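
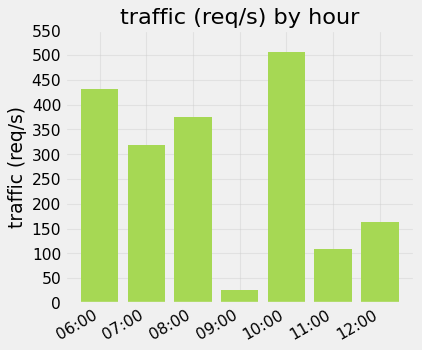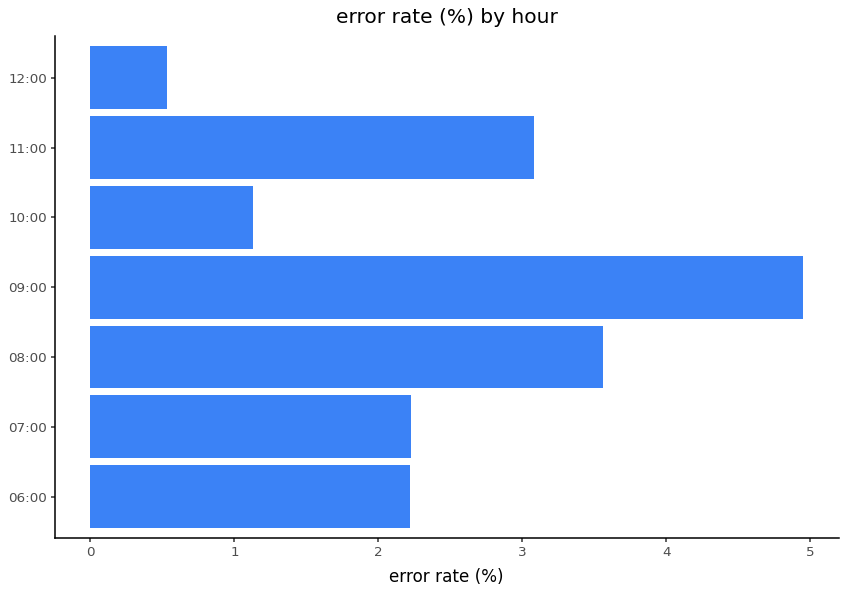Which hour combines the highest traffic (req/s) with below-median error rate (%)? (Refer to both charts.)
Chart 2 median error rate (%) ≈ 2; below-median hours: 06:00, 10:00, 12:00. Among those, 10:00 has the highest traffic (req/s) (≈ 500).

10:00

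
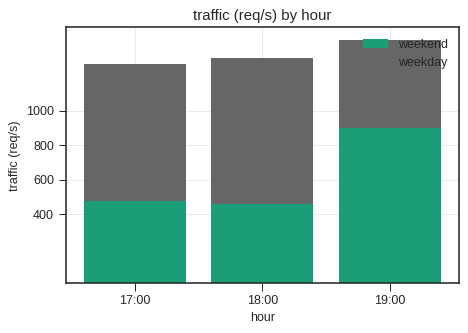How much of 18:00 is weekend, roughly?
weekend top ≈ 400, bottom ≈ 0; segment ≈ 400.

≈ 400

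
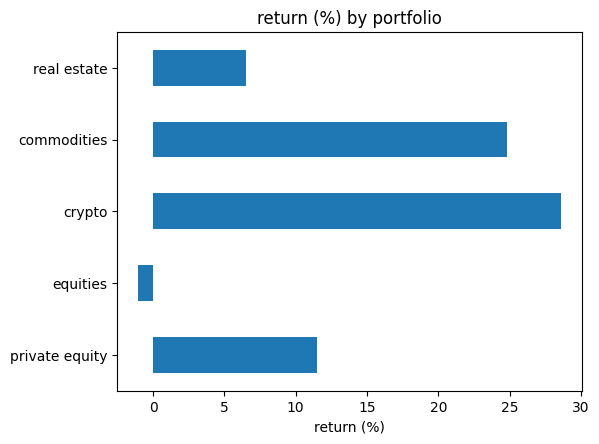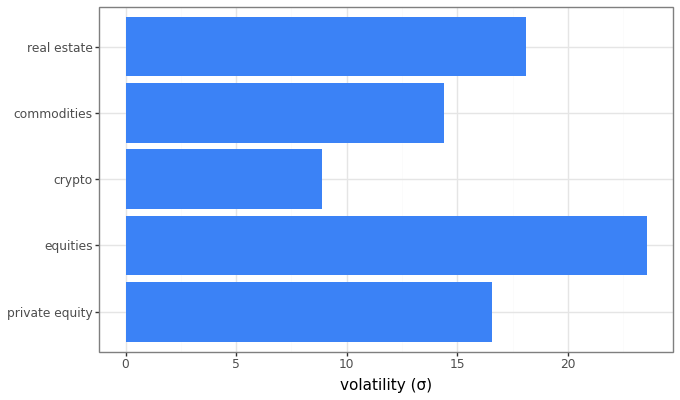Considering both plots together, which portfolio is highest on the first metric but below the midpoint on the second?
Chart 2 median volatility (σ) ≈ 15; below-median portfolios: crypto, commodities. Among those, crypto has the highest return (%) (≈ 30).

crypto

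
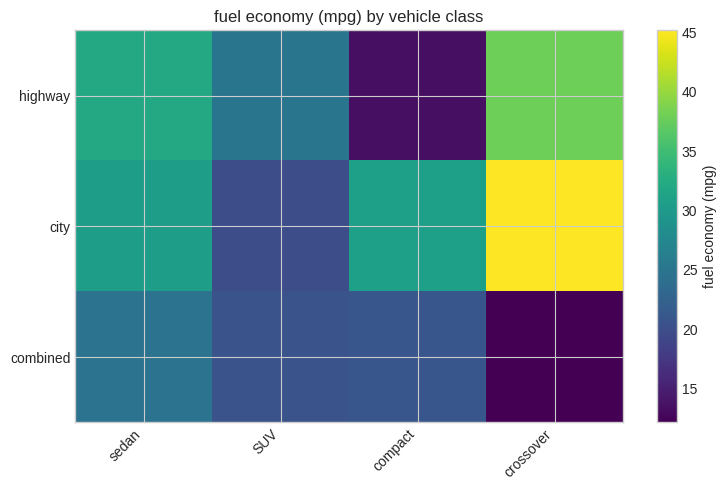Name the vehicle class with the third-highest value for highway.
Top 4 for highway: crossover ≈ 40, sedan ≈ 30, SUV ≈ 25, compact ≈ 15.

SUV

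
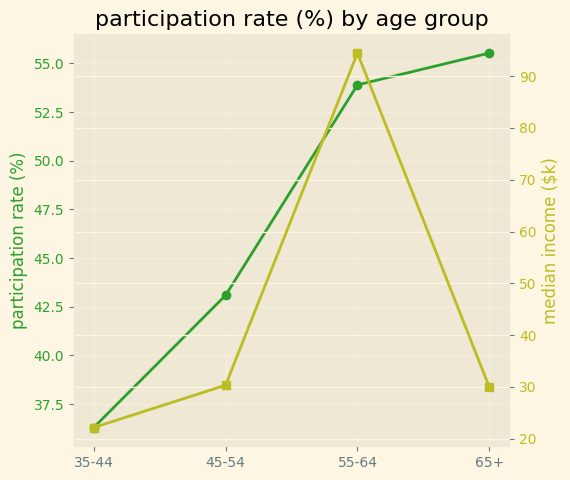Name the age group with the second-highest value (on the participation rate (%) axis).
Top 3 (on the participation rate (%) axis): 65+ ≈ 56, 55-64 ≈ 54, 45-54 ≈ 44.

55-64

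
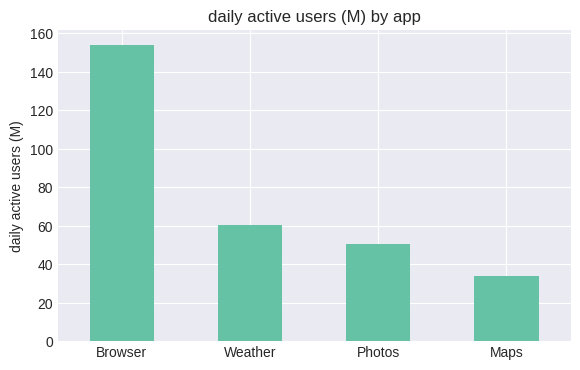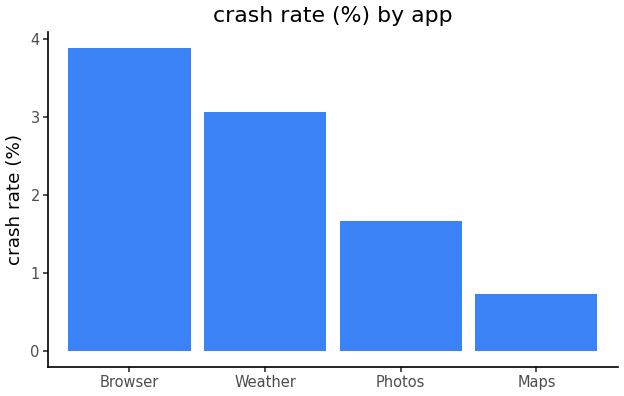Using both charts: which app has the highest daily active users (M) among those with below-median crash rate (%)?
Chart 2 median crash rate (%) ≈ 2.5; below-median apps: Photos, Maps. Among those, Photos has the highest daily active users (M) (≈ 60).

Photos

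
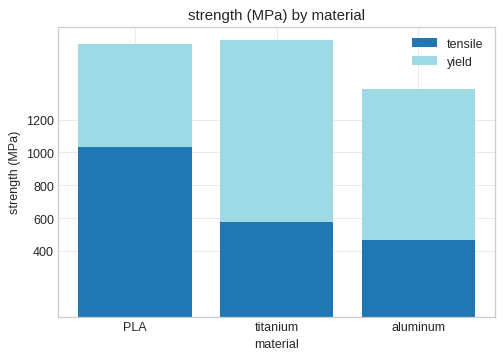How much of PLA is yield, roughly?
yield top ≈ 1600, bottom ≈ 1000; segment ≈ 600.

≈ 600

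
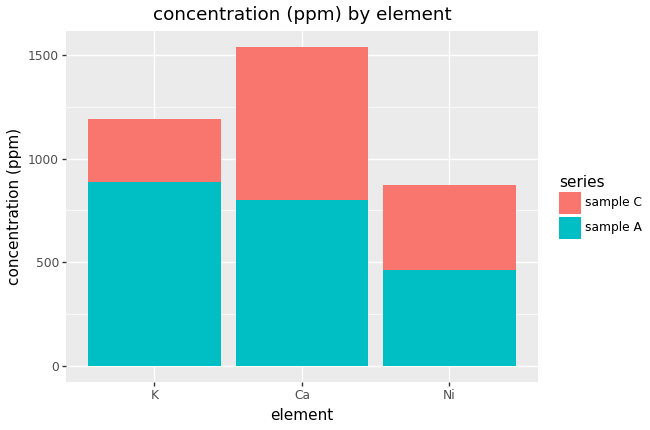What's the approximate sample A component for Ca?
sample A top ≈ 800, bottom ≈ 0; segment ≈ 800.

≈ 800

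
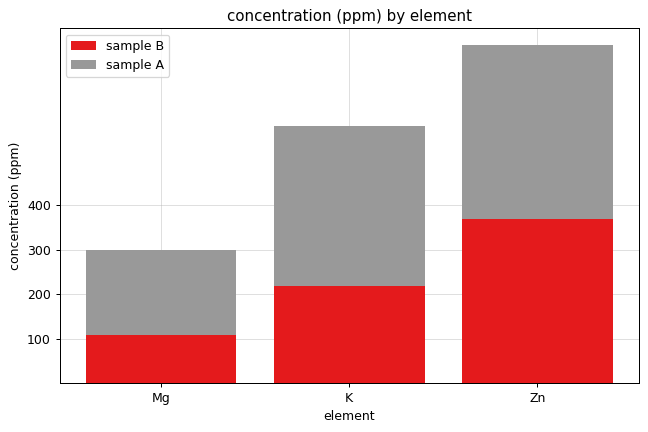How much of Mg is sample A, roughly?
≈ 200

sample A top ≈ 300, bottom ≈ 100; segment ≈ 200.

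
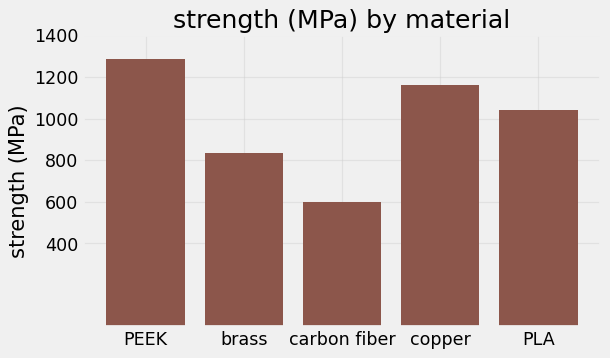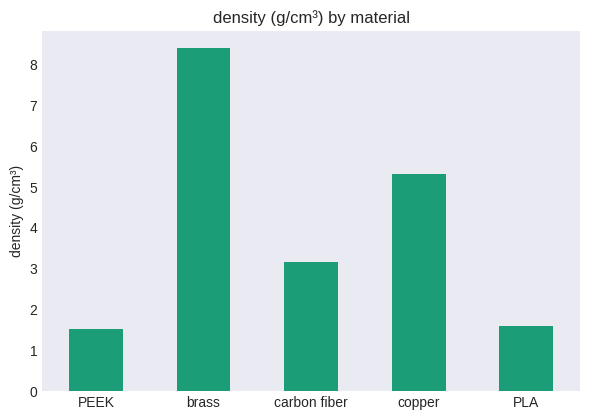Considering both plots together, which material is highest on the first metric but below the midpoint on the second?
PEEK

Chart 2 median density (g/cm³) ≈ 3; below-median materials: PEEK, PLA. Among those, PEEK has the highest strength (MPa) (≈ 1200).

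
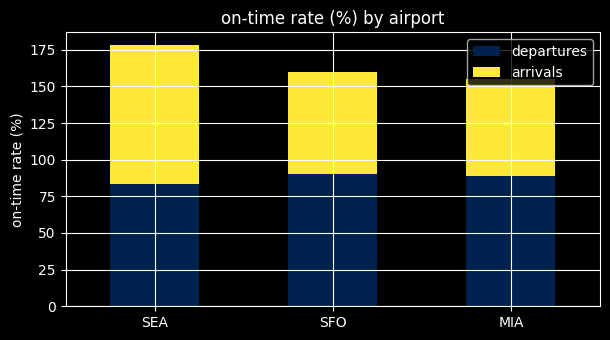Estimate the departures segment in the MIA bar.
≈ 80

departures top ≈ 80, bottom ≈ 0; segment ≈ 80.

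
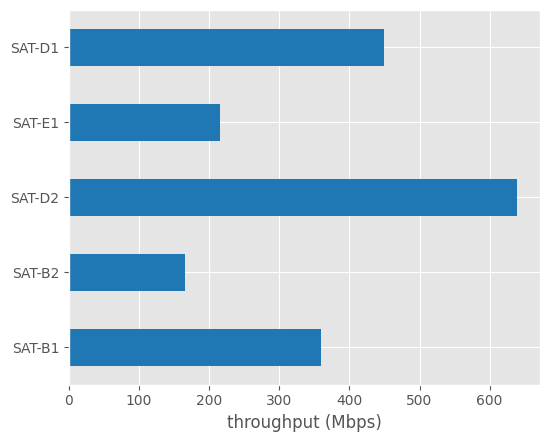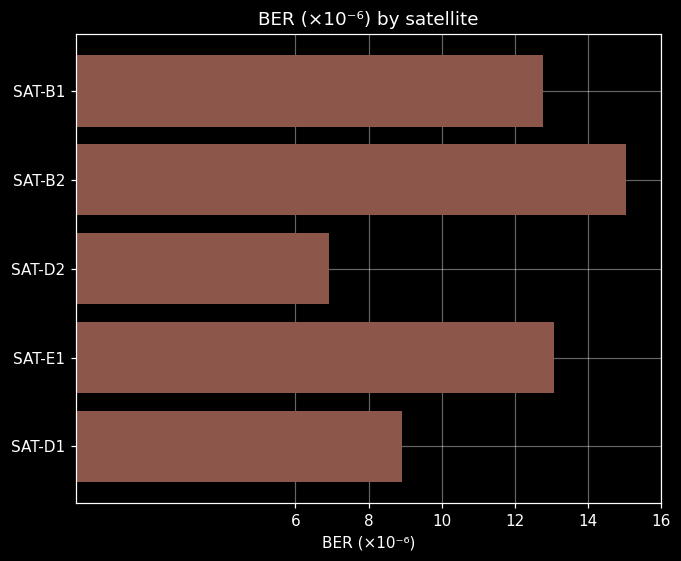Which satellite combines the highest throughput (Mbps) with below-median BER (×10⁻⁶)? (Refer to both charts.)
Chart 2 median BER (×10⁻⁶) ≈ 12; below-median satellites: SAT-D2, SAT-D1. Among those, SAT-D2 has the highest throughput (Mbps) (≈ 600).

SAT-D2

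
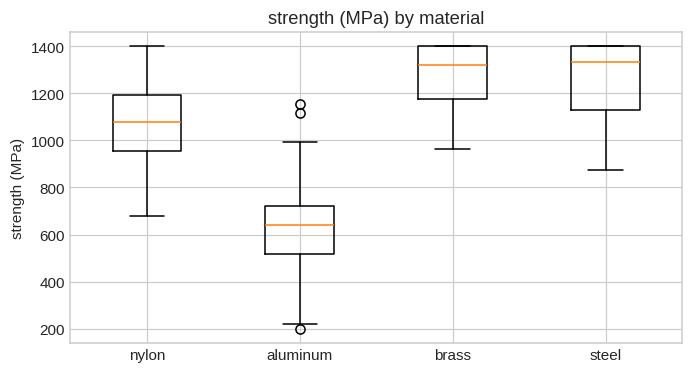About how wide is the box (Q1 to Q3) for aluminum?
Q3 ≈ 700, Q1 ≈ 500; IQR ≈ 200.

≈ 200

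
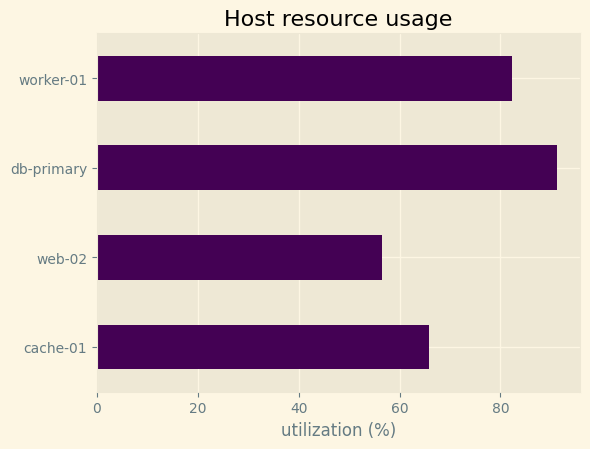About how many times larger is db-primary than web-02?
db-primary ≈ 90, web-02 ≈ 60; 90/60 ≈ 1.5.

≈ 1.5×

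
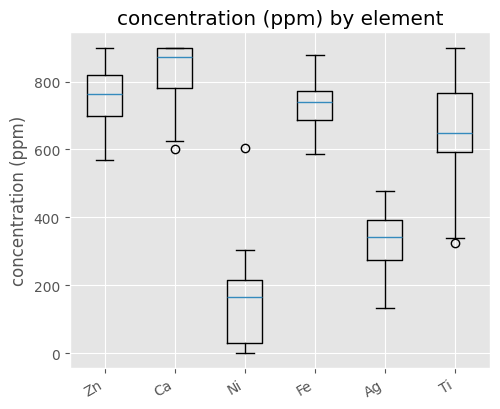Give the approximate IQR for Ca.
Q3 ≈ 900, Q1 ≈ 800; IQR ≈ 100.

≈ 100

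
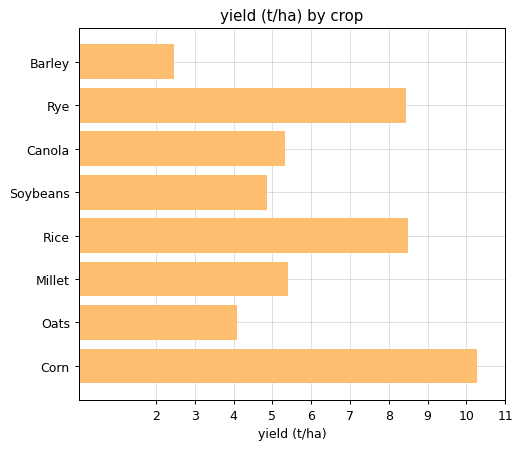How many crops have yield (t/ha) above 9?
Above 9: Corn.

1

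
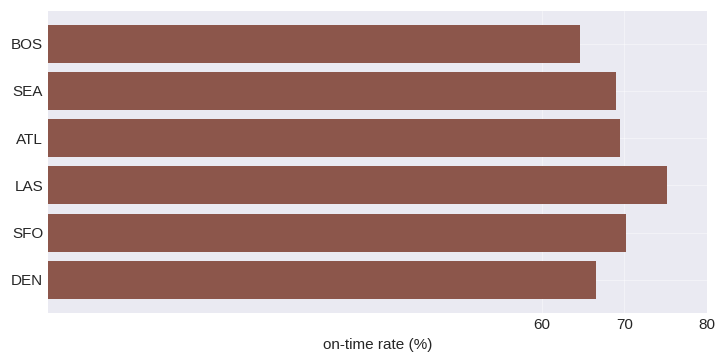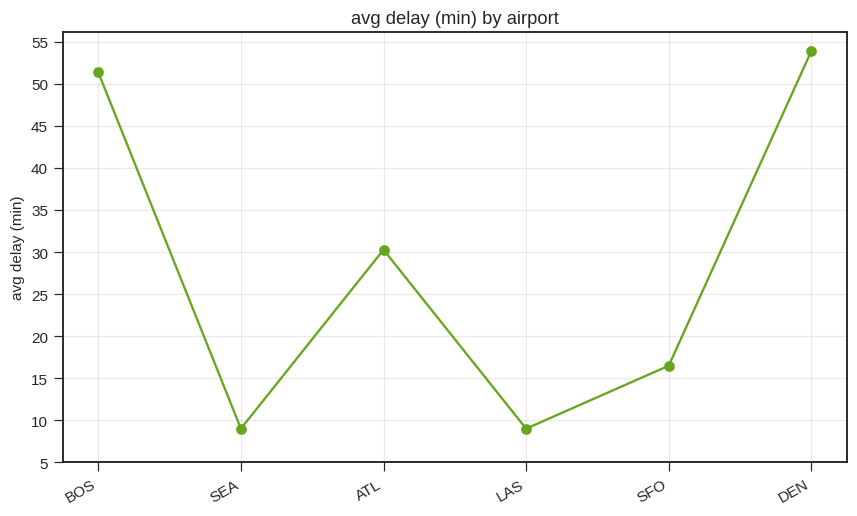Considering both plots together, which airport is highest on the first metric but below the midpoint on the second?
Chart 2 median avg delay (min) ≈ 25; below-median airports: SEA, LAS, SFO. Among those, LAS has the highest on-time rate (%) (≈ 80).

LAS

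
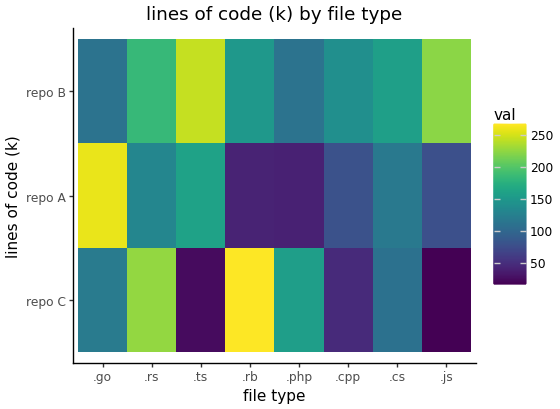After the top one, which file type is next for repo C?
.rs

Top 3 for repo C: .rb ≈ 275, .rs ≈ 225, .php ≈ 150.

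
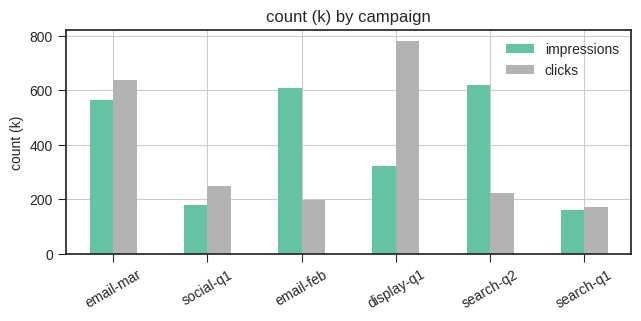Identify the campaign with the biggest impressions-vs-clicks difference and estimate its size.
display-q1, ≈ 500 k

display-q1: impressions ≈ 300, clicks ≈ 800 → gap ≈ 500. Next-largest (email-feb) is only ≈ 400.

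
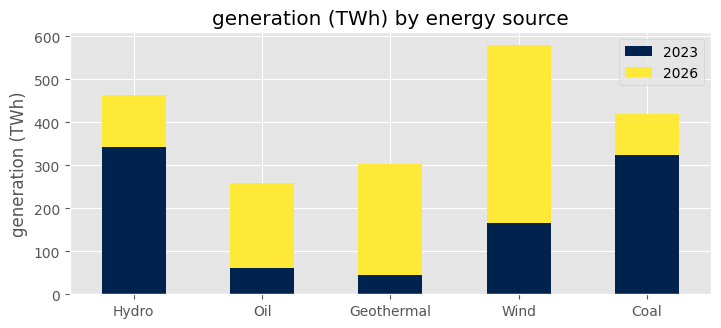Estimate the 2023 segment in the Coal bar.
≈ 300

2023 top ≈ 300, bottom ≈ 0; segment ≈ 300.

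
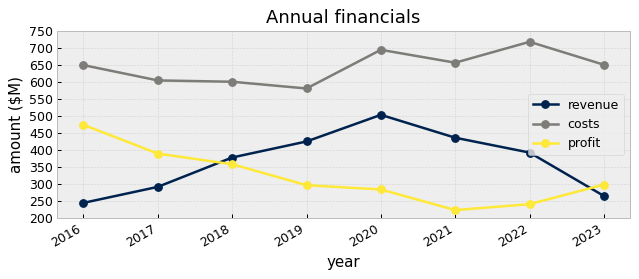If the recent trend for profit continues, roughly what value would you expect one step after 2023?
≈ 350

Last three: 200, 250, 300 → slope ≈ 50/step → next ≈ 350.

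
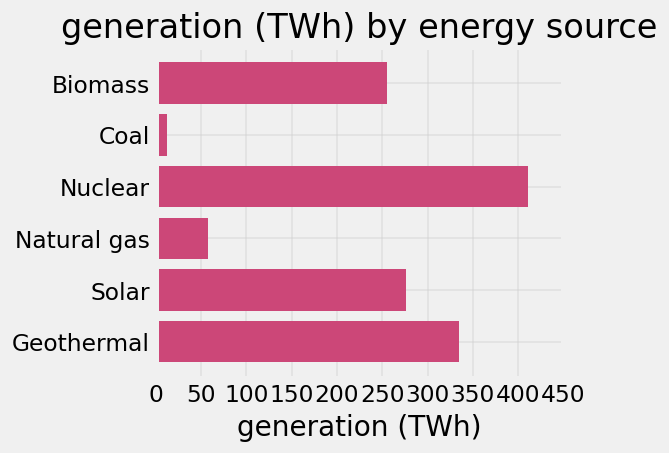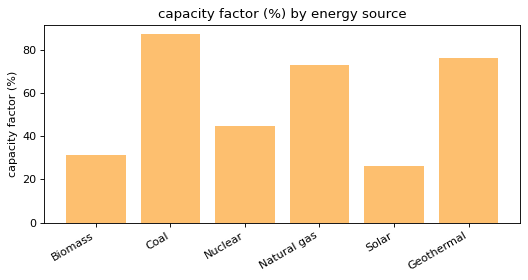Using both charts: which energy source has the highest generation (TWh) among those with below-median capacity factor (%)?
Chart 2 median capacity factor (%) ≈ 60; below-median energy sources: Biomass, Nuclear, Solar. Among those, Nuclear has the highest generation (TWh) (≈ 400).

Nuclear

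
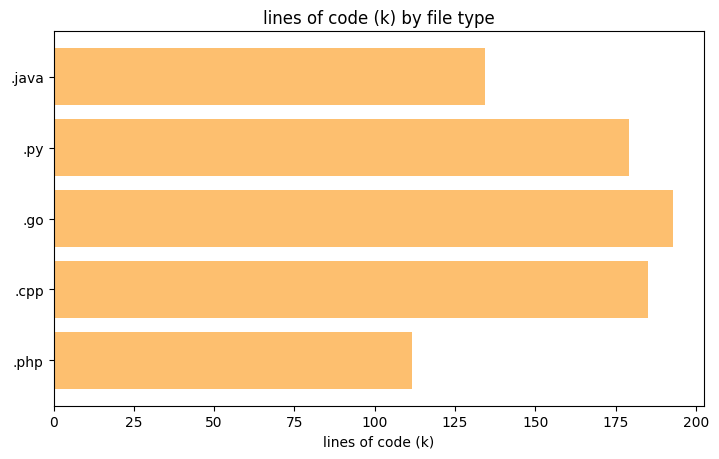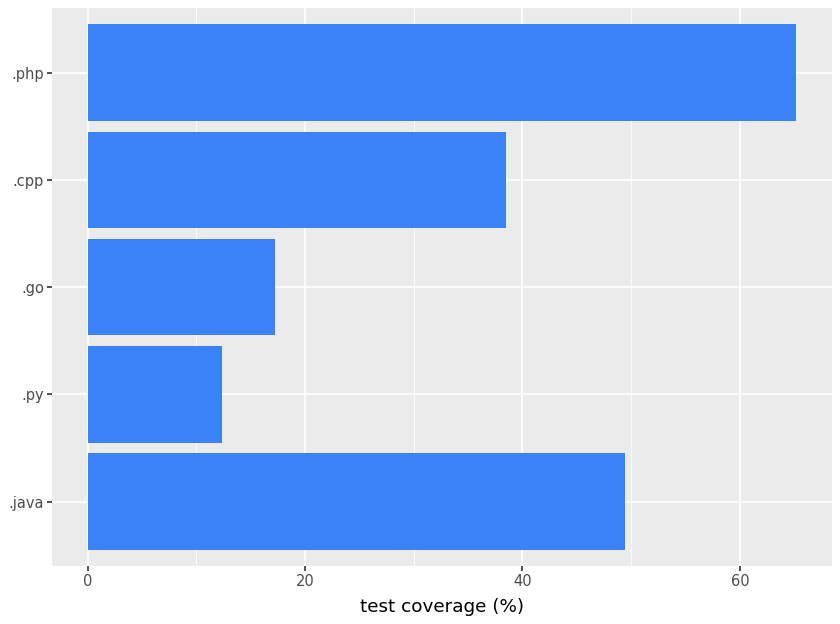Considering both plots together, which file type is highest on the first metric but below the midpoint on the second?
Chart 2 median test coverage (%) ≈ 40; below-median file types: .py, .go. Among those, .go has the highest lines of code (k) (≈ 200).

.go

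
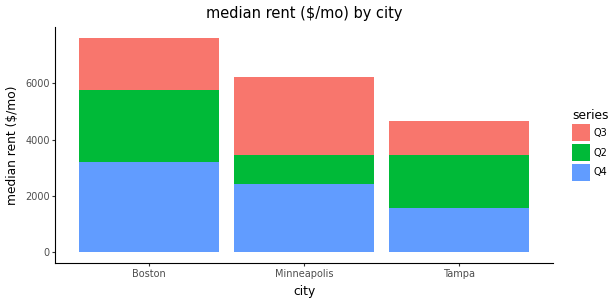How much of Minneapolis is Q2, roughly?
≈ 1000

Q2 top ≈ 3000, bottom ≈ 2000; segment ≈ 1000.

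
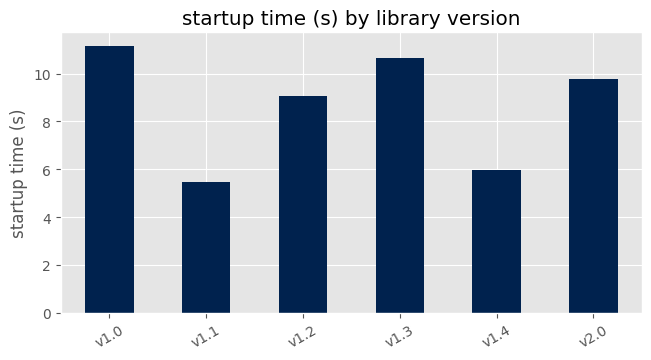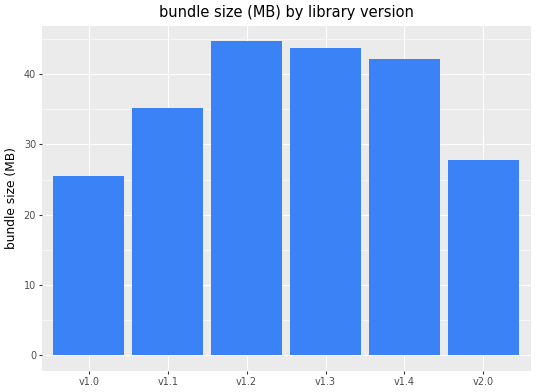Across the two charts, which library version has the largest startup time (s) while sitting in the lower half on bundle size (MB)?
v1.0

Chart 2 median bundle size (MB) ≈ 40; below-median library versions: v1.0, v1.1, v2.0. Among those, v1.0 has the highest startup time (s) (≈ 12).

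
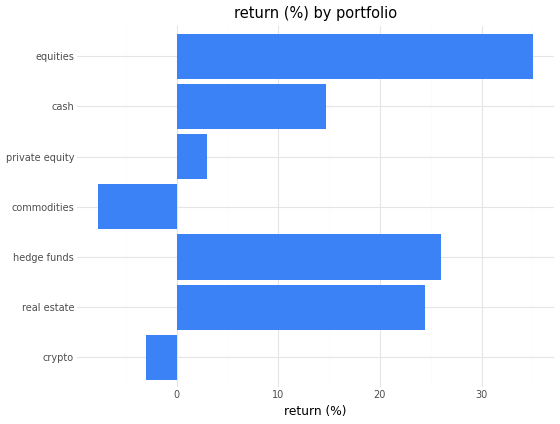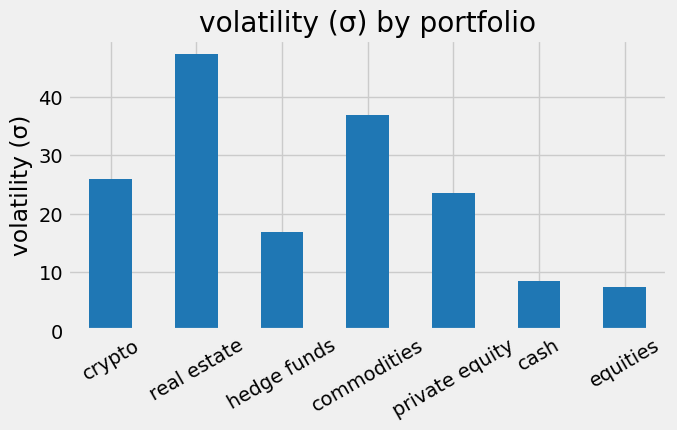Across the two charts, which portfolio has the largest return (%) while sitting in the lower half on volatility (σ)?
equities

Chart 2 median volatility (σ) ≈ 25; below-median portfolios: hedge funds, cash, equities. Among those, equities has the highest return (%) (≈ 35).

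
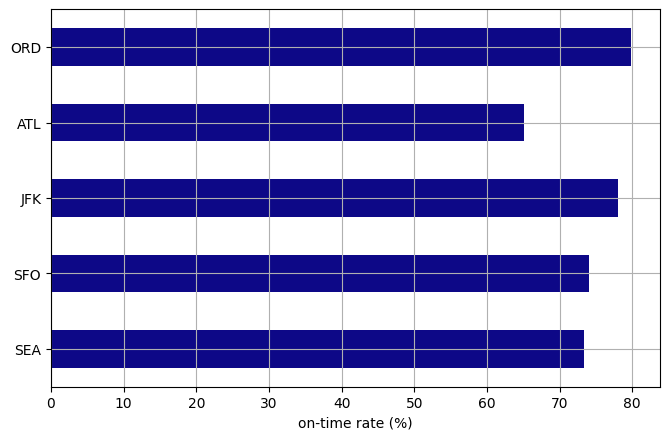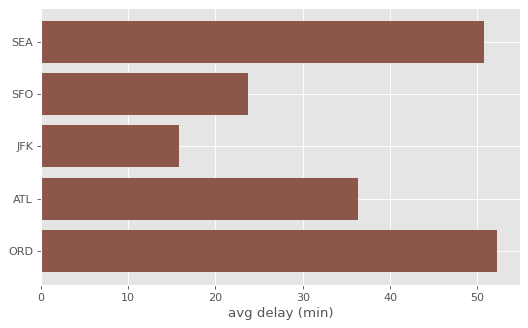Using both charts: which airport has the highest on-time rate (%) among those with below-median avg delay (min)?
JFK

Chart 2 median avg delay (min) ≈ 35; below-median airports: SFO, JFK. Among those, JFK has the highest on-time rate (%) (≈ 80).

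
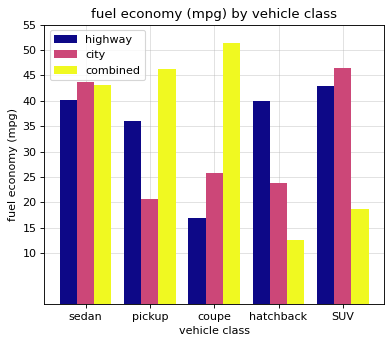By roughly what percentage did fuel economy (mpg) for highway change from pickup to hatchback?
pickup ≈ 35, hatchback ≈ 40; (40 − 35) / 35 ≈ +14.3%.

≈ +14.3%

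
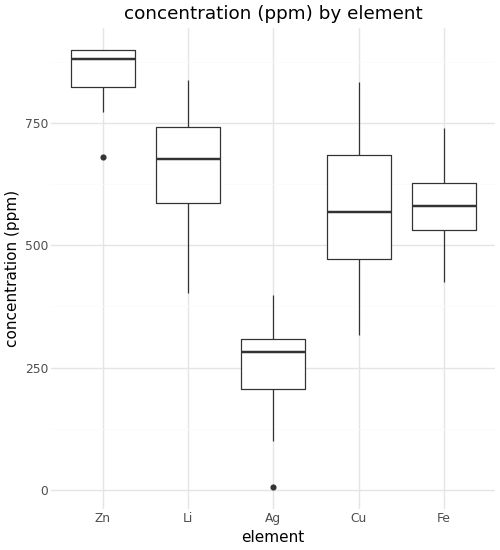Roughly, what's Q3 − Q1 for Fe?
≈ 100

Q3 ≈ 600, Q1 ≈ 500; IQR ≈ 100.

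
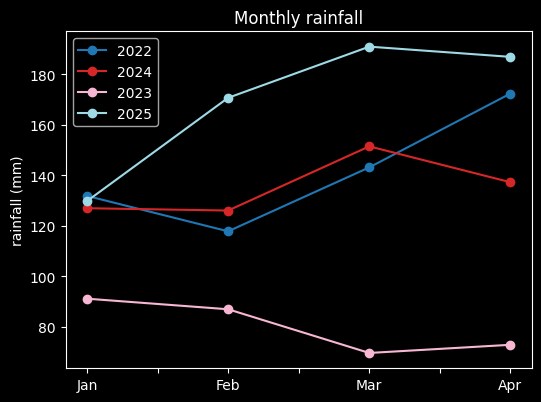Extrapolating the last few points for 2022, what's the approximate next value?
≈ 210

Last three: 120, 140, 180 → slope ≈ 30/step → next ≈ 210.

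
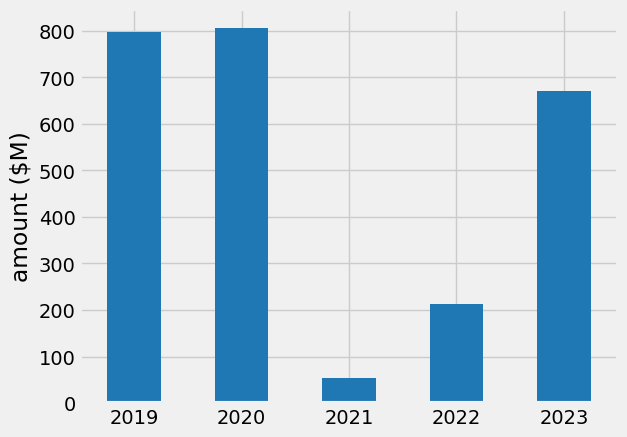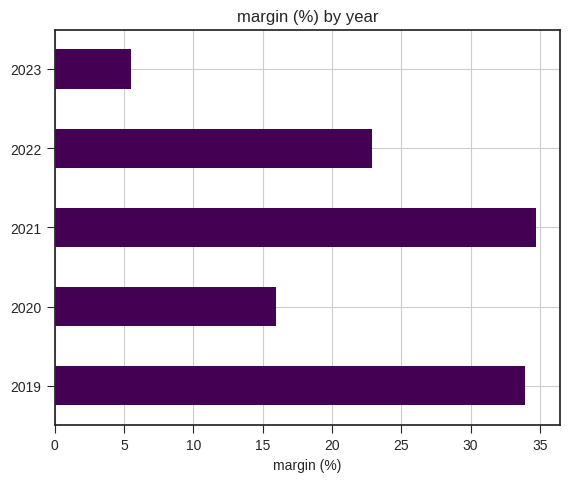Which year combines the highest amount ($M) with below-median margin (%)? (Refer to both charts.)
Chart 2 median margin (%) ≈ 25; below-median years: 2020, 2023. Among those, 2020 has the highest amount ($M) (≈ 800).

2020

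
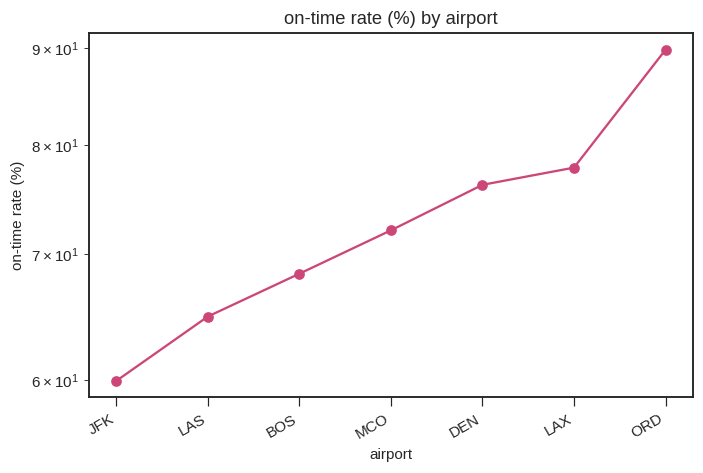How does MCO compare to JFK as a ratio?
≈ 1.17×

MCO ≈ 70, JFK ≈ 60; 70/60 ≈ 1.17.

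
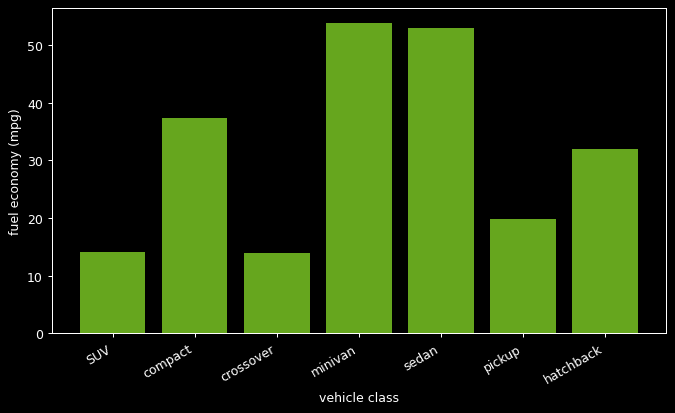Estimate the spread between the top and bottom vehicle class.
Max minivan ≈ 55, min crossover ≈ 15; range ≈ 40.

≈ 40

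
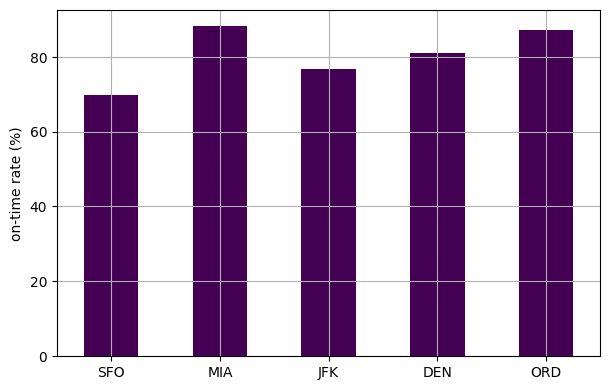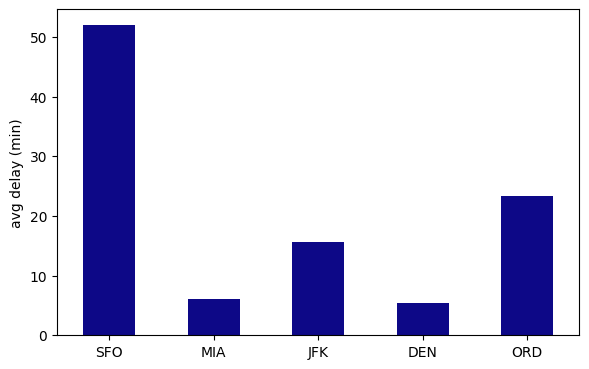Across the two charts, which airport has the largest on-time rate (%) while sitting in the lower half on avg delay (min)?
Chart 2 median avg delay (min) ≈ 15; below-median airports: MIA, DEN. Among those, MIA has the highest on-time rate (%) (≈ 90).

MIA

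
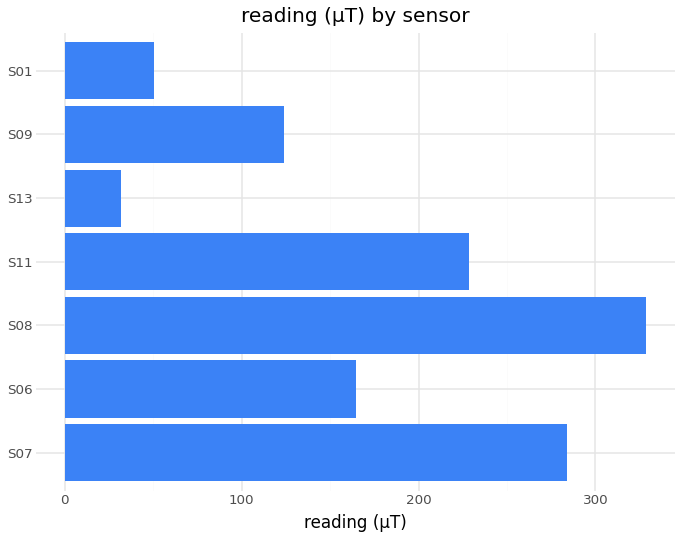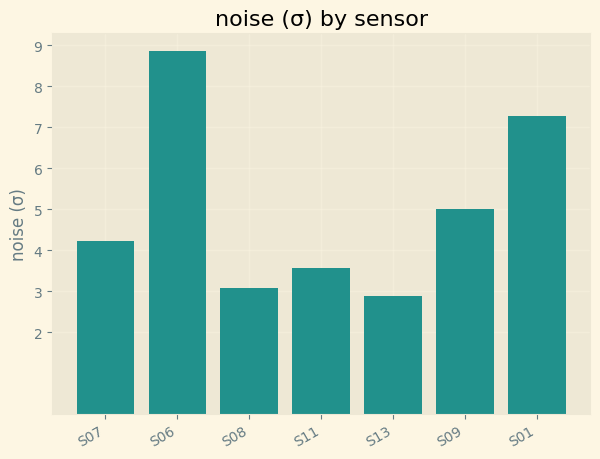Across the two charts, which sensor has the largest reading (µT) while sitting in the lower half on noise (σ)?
S08

Chart 2 median noise (σ) ≈ 4; below-median sensors: S08, S11, S13. Among those, S08 has the highest reading (µT) (≈ 350).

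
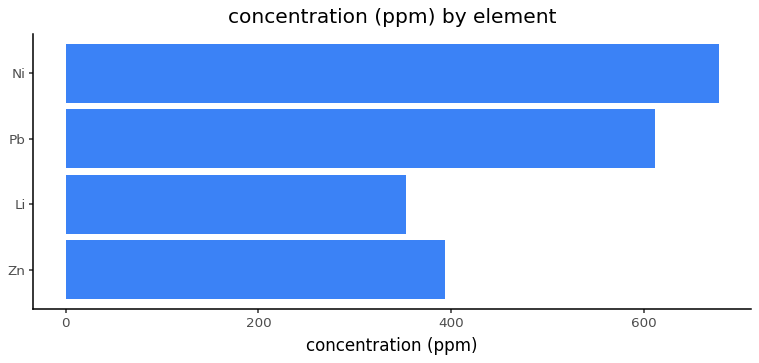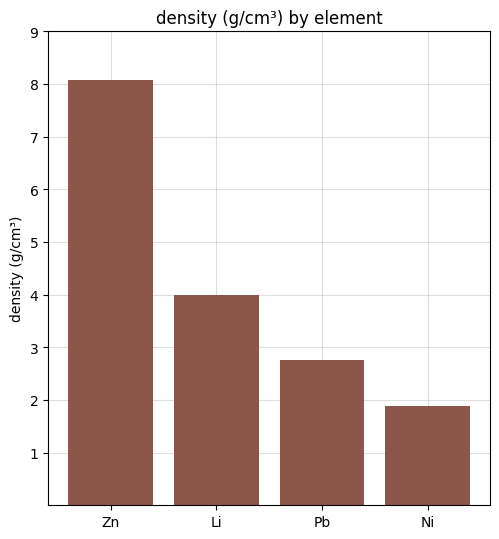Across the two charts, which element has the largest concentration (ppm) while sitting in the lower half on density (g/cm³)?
Chart 2 median density (g/cm³) ≈ 3; below-median elements: Pb, Ni. Among those, Ni has the highest concentration (ppm) (≈ 700).

Ni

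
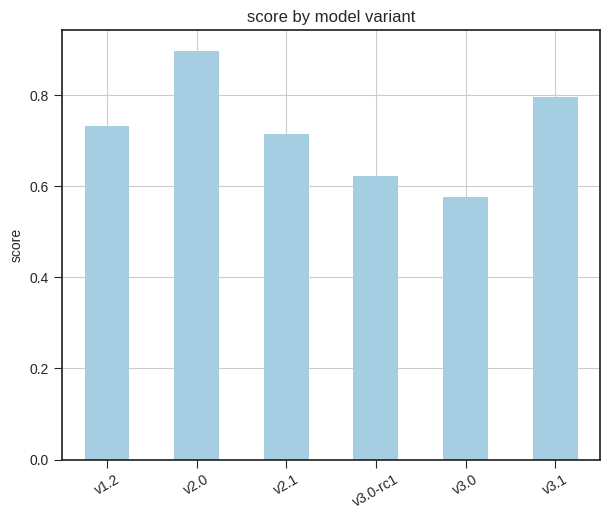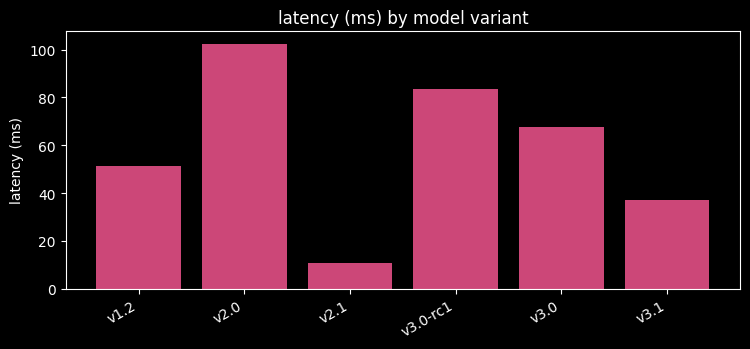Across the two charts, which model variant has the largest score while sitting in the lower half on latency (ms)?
v3.1

Chart 2 median latency (ms) ≈ 60; below-median model variants: v1.2, v2.1, v3.1. Among those, v3.1 has the highest score (≈ 0.8).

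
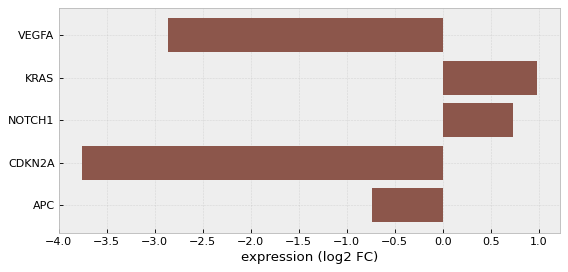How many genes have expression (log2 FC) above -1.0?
3

Above -1.0: KRAS, NOTCH1, APC.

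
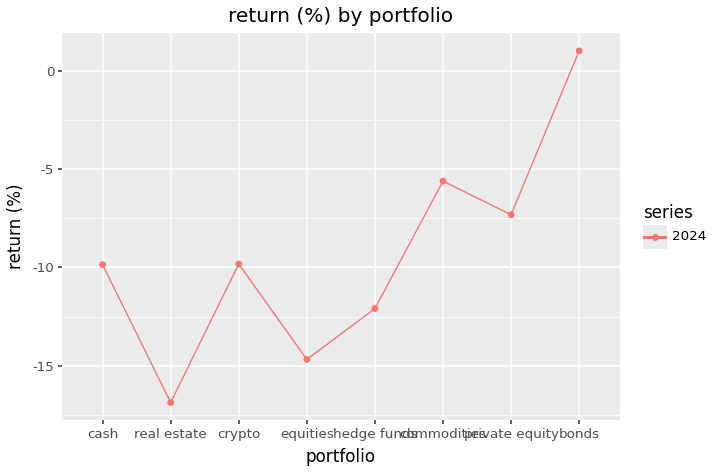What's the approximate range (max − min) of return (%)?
≈ 16

Max bonds ≈ 0, min real estate ≈ -16; range ≈ 16.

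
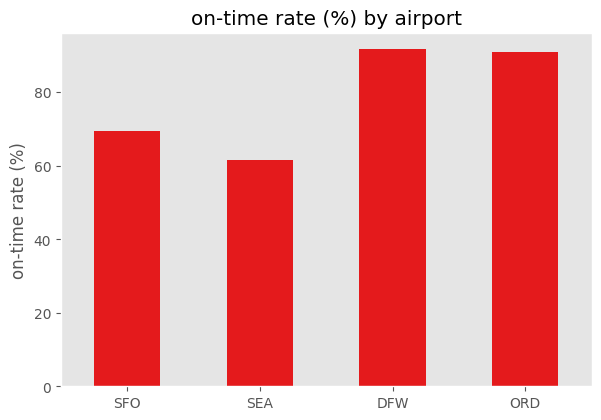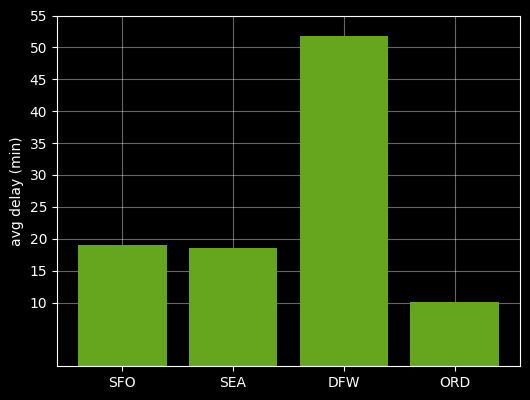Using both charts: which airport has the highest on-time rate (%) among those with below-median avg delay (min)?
ORD

Chart 2 median avg delay (min) ≈ 20; below-median airports: SEA, ORD. Among those, ORD has the highest on-time rate (%) (≈ 90).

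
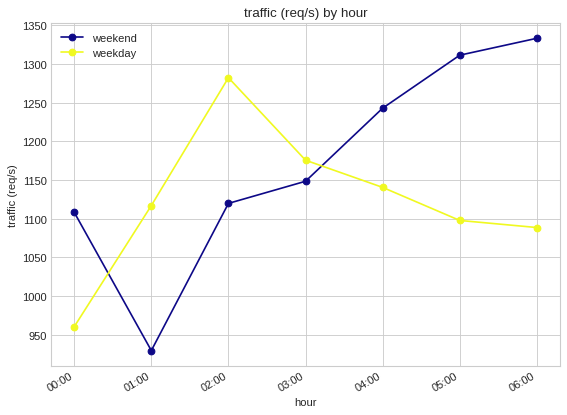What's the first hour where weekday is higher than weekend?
00:00: weekday ≈ 950 vs weekend ≈ 1100 (not yet); 01:00: weekday ≈ 1100 vs weekend ≈ 950 (first crossover).

01:00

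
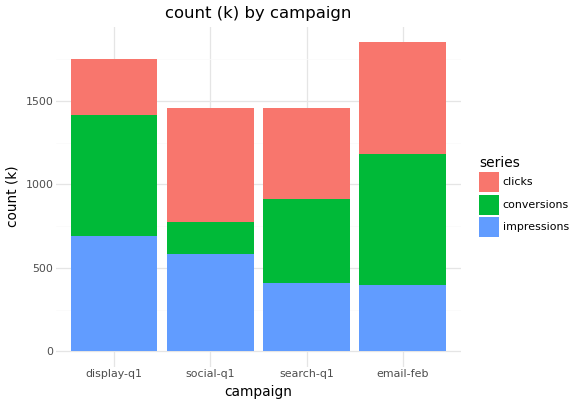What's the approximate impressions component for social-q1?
≈ 600

impressions top ≈ 600, bottom ≈ 0; segment ≈ 600.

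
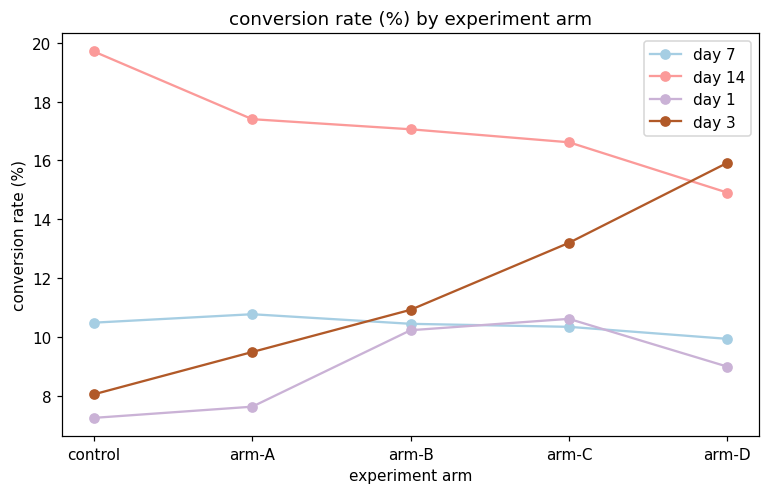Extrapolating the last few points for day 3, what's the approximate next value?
≈ 19

Last three: 10, 14, 16 → slope ≈ 3/step → next ≈ 19.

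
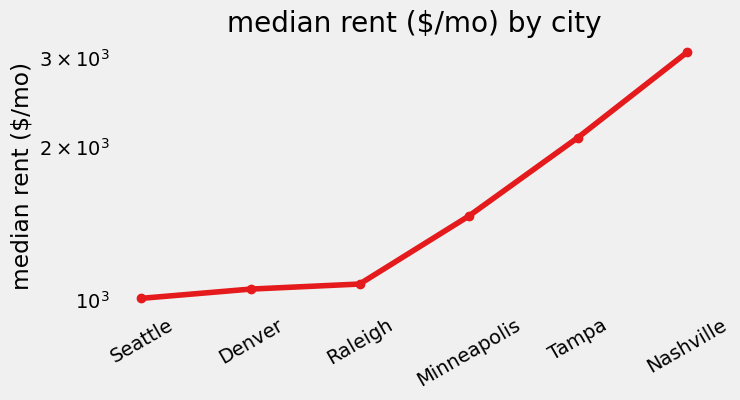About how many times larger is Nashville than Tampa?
Nashville ≈ 3000, Tampa ≈ 2000; 3000/2000 ≈ 1.5.

≈ 1.5×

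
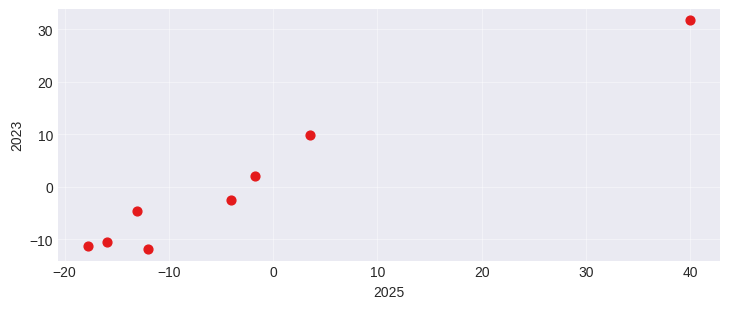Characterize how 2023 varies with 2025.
Points are positively correlated; strong (|r| ≈ 1.0).

positive, strong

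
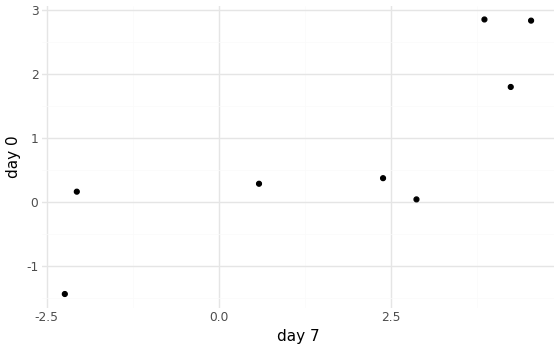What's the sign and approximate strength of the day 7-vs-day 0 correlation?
Points are positively correlated; strong (|r| ≈ 0.8).

positive, strong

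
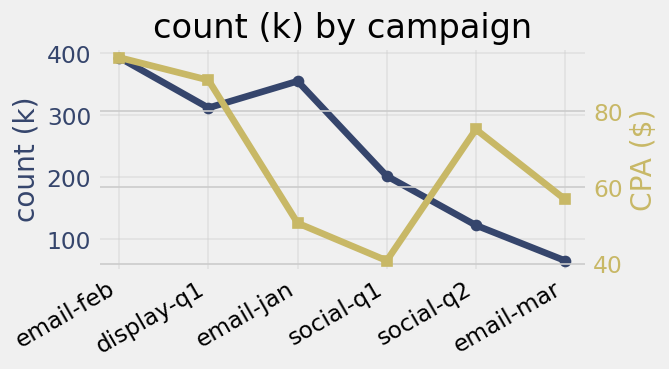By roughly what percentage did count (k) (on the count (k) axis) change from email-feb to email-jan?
≈ -12.5%

email-feb ≈ 400, email-jan ≈ 350; (350 − 400) / 400 ≈ -12.5%.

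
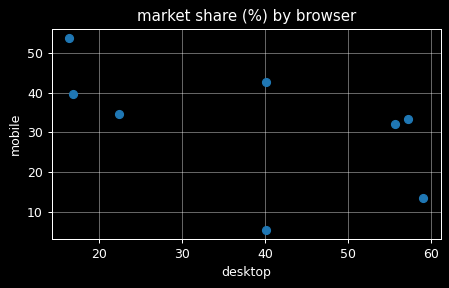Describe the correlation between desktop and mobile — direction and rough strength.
negative, moderate

Points are negatively correlated; moderate (|r| ≈ 0.5).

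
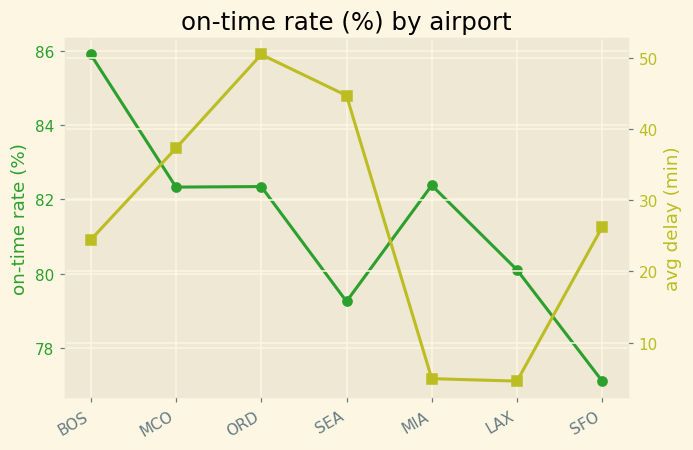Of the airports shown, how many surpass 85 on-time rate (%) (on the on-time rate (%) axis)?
1

Above 85: BOS.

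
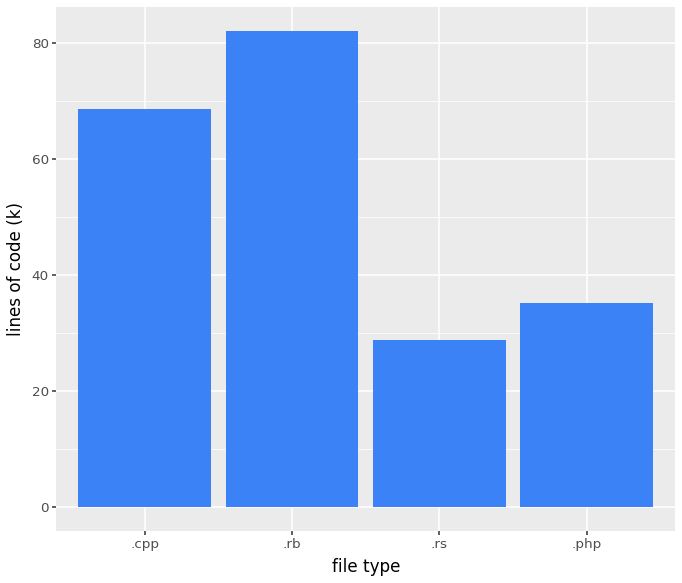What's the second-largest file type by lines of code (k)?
.cpp

Top 3: .rb ≈ 80, .cpp ≈ 70, .php ≈ 40.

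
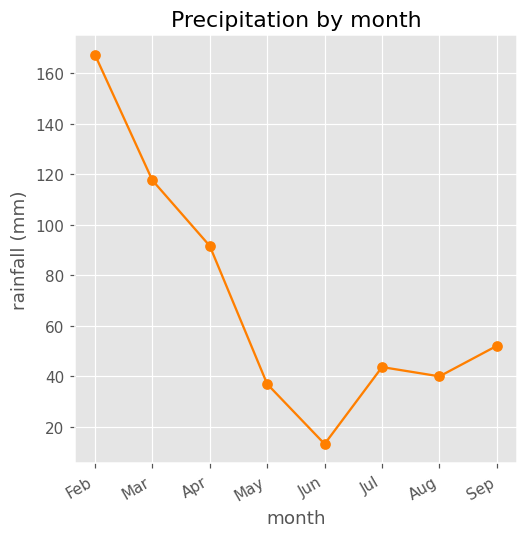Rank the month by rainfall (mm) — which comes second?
Mar

Top 3: Feb ≈ 160, Mar ≈ 120, Apr ≈ 100.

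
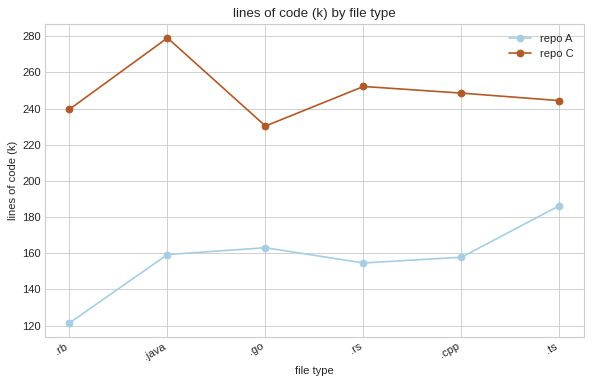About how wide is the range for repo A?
≈ 60

Max .ts ≈ 180, min .rb ≈ 120; range ≈ 60.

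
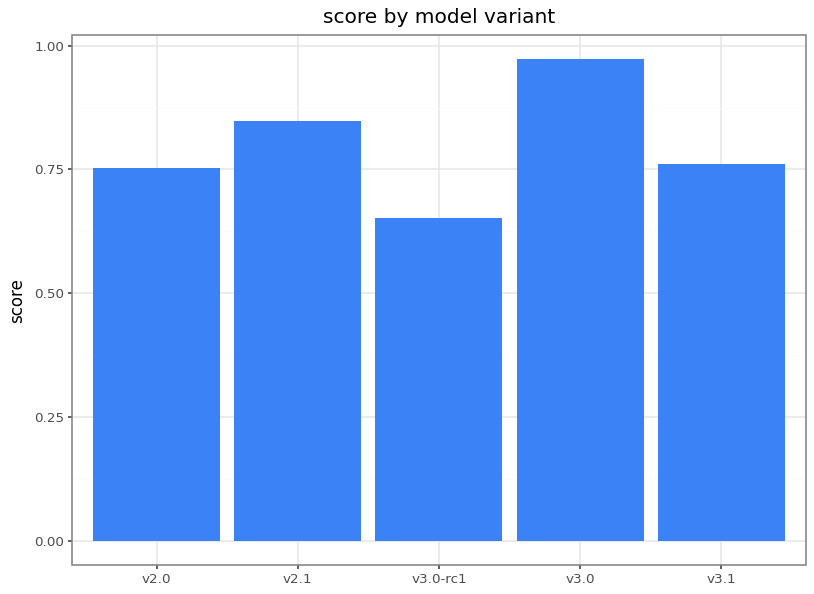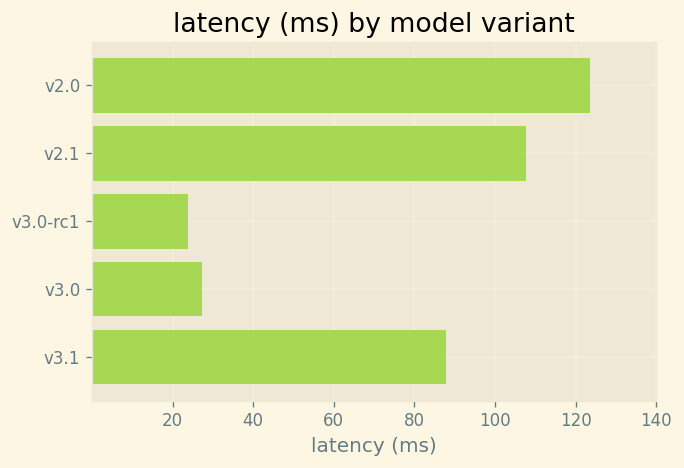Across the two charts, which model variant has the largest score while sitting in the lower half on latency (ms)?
Chart 2 median latency (ms) ≈ 80; below-median model variants: v3.0-rc1, v3.0. Among those, v3.0 has the highest score (≈ 1).

v3.0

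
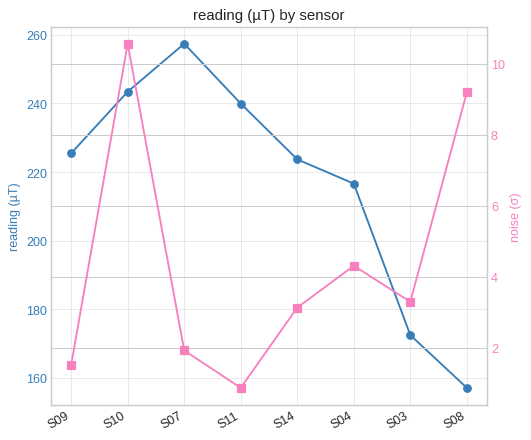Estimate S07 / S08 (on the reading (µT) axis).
S07 ≈ 260, S08 ≈ 160; 260/160 ≈ 1.62.

≈ 1.62×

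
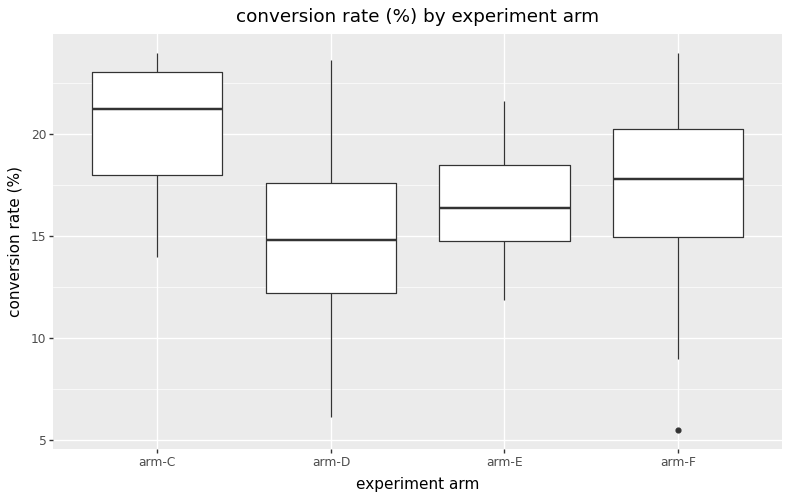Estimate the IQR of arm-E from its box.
≈ 3.5

Q3 ≈ 18.5, Q1 ≈ 15.0; IQR ≈ 3.5.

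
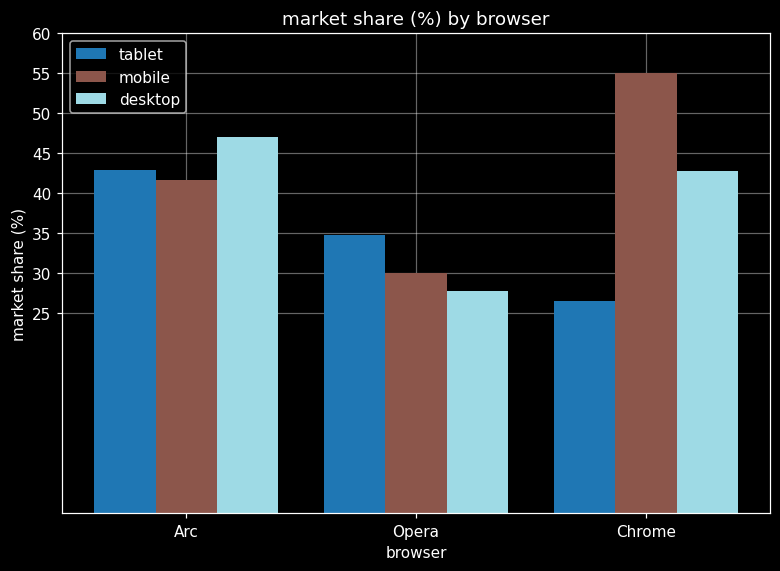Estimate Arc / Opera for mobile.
≈ 1.33×

Arc ≈ 40, Opera ≈ 30; 40/30 ≈ 1.33.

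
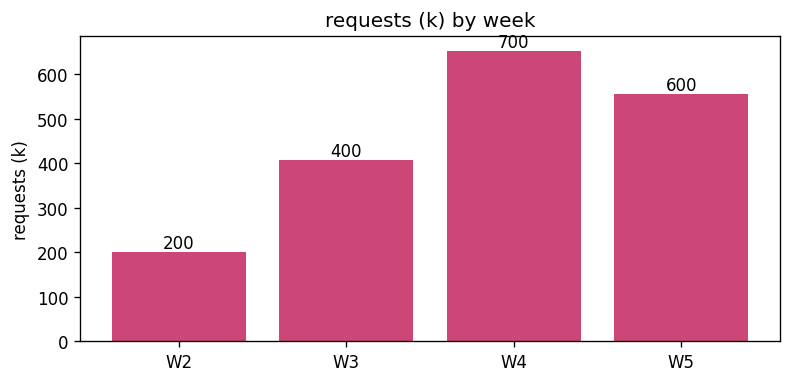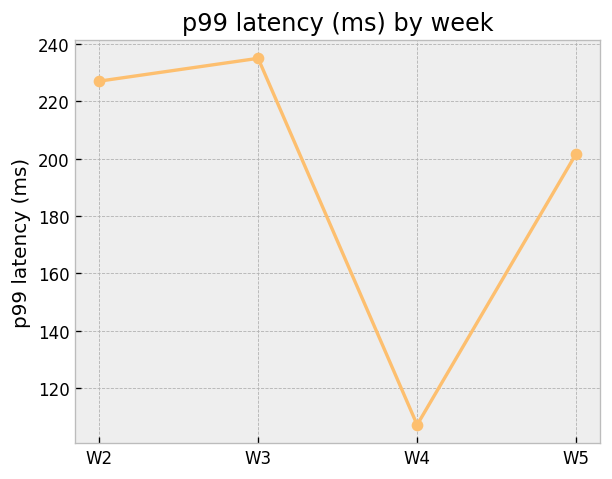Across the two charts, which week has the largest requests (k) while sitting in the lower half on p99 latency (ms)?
Chart 2 median p99 latency (ms) ≈ 225; below-median weeks: W4, W5. Among those, W4 has the highest requests (k) (≈ 700).

W4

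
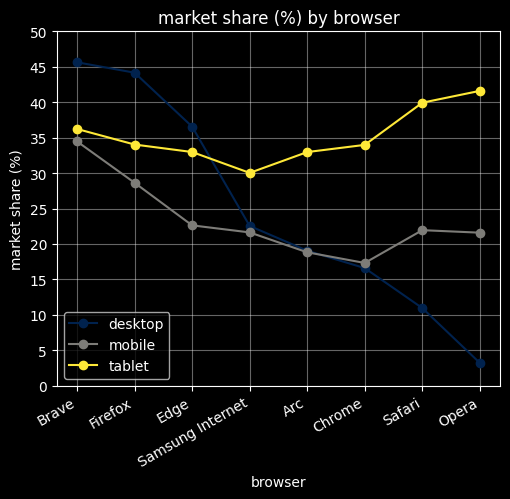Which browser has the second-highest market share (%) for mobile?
Firefox

Top 3 for mobile: Brave ≈ 35, Firefox ≈ 30, Edge ≈ 25.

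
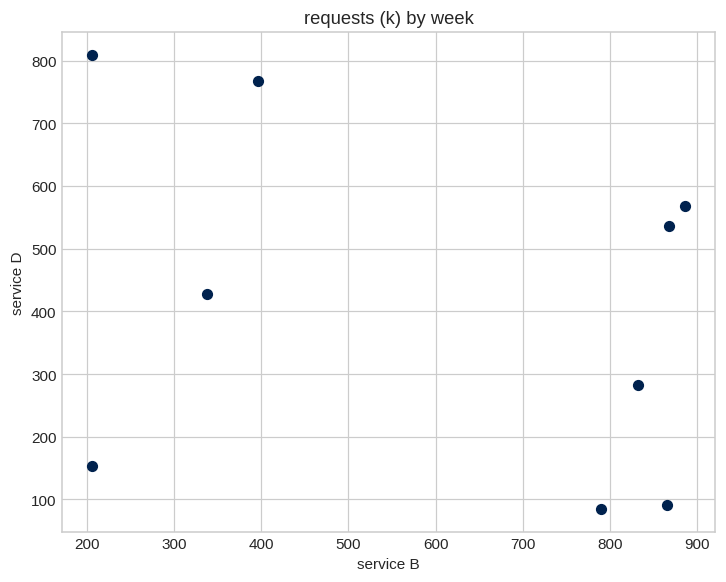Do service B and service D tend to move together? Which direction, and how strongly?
negative, weak

Points are negatively correlated; weak (|r| ≈ 0.3).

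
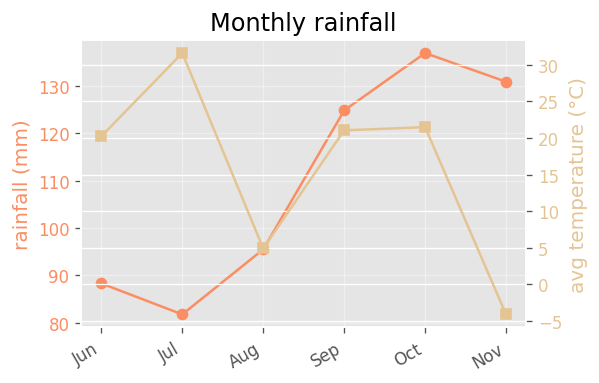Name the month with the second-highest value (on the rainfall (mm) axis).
Top 3 (on the rainfall (mm) axis): Oct ≈ 135, Nov ≈ 130, Sep ≈ 125.

Nov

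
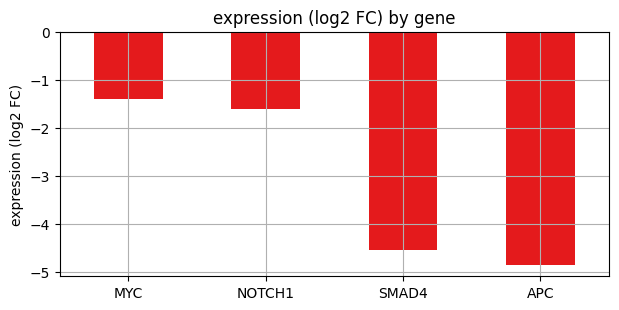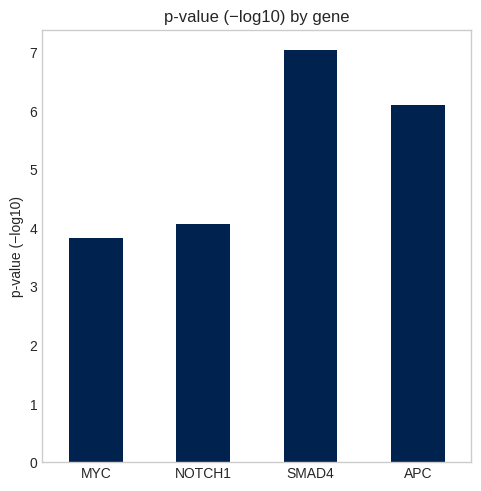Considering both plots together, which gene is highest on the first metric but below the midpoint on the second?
Chart 2 median p-value (−log10) ≈ 5; below-median genes: MYC, NOTCH1. Among those, MYC has the highest expression (log2 FC) (≈ -1).

MYC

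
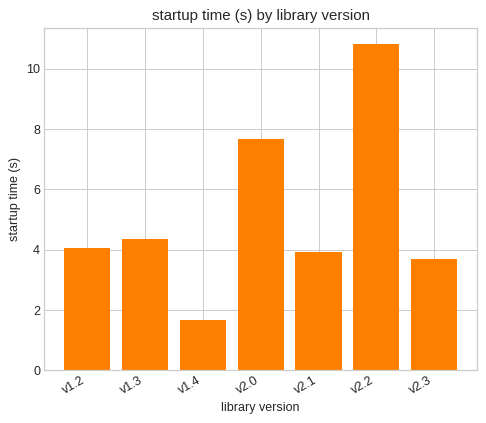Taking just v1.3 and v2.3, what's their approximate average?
(4 + 4) / 2 ≈ 4.

≈ 4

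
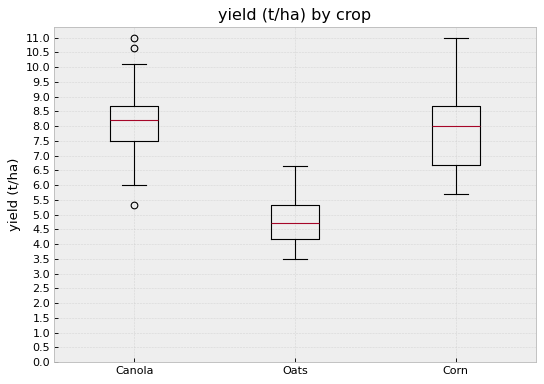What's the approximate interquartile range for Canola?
≈ 1.0

Q3 ≈ 8.5, Q1 ≈ 7.5; IQR ≈ 1.0.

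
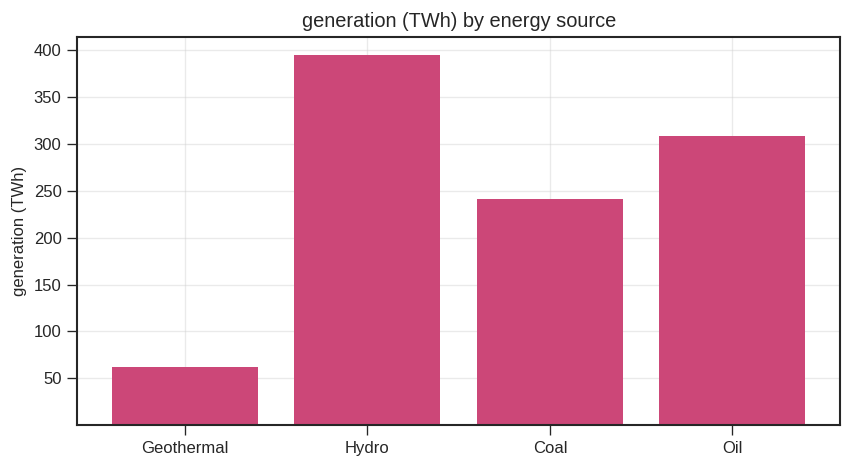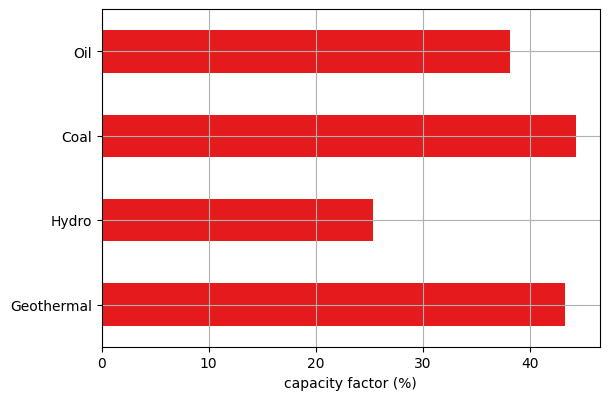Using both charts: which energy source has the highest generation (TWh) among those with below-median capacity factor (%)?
Chart 2 median capacity factor (%) ≈ 40; below-median energy sources: Hydro, Oil. Among those, Hydro has the highest generation (TWh) (≈ 400).

Hydro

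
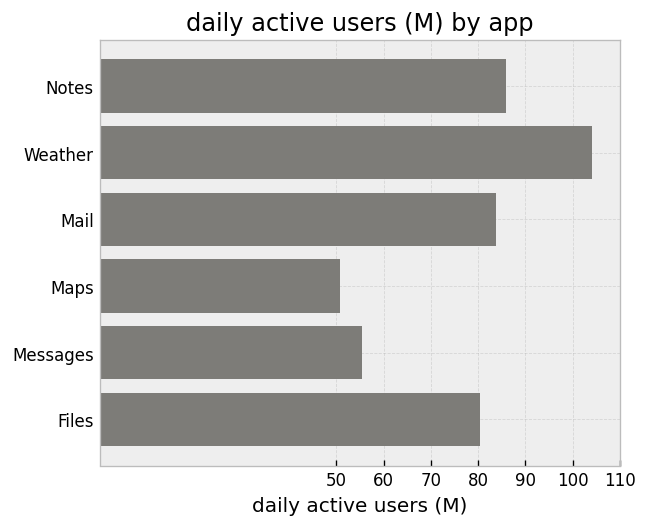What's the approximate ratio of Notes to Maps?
≈ 1.8×

Notes ≈ 90, Maps ≈ 50; 90/50 ≈ 1.8.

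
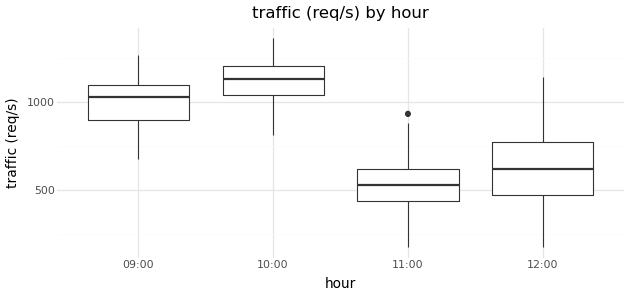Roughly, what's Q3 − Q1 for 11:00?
≈ 200

Q3 ≈ 600, Q1 ≈ 400; IQR ≈ 200.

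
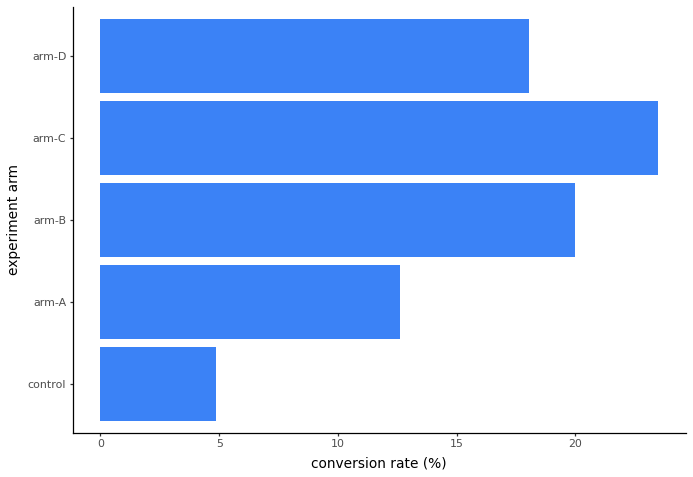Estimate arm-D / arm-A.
≈ 1.5×

arm-D ≈ 18, arm-A ≈ 12; 18/12 ≈ 1.5.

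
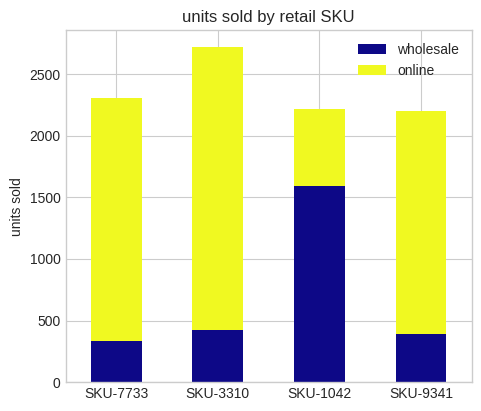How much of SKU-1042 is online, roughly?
≈ 500

online top ≈ 2000, bottom ≈ 1500; segment ≈ 500.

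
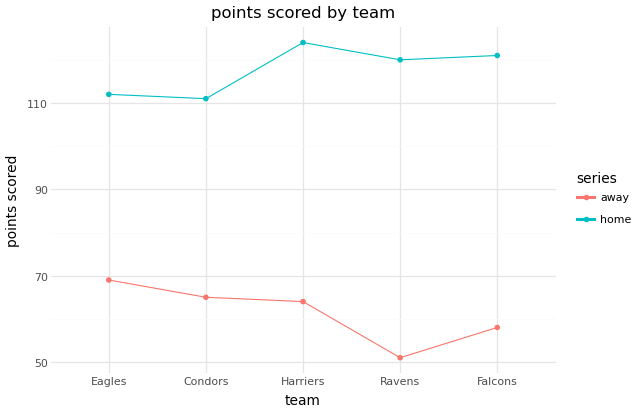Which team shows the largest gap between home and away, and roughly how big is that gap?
Ravens, ≈ 70

Ravens: home ≈ 120, away ≈ 50 → gap ≈ 70. Next-largest (Falcons) is only ≈ 60.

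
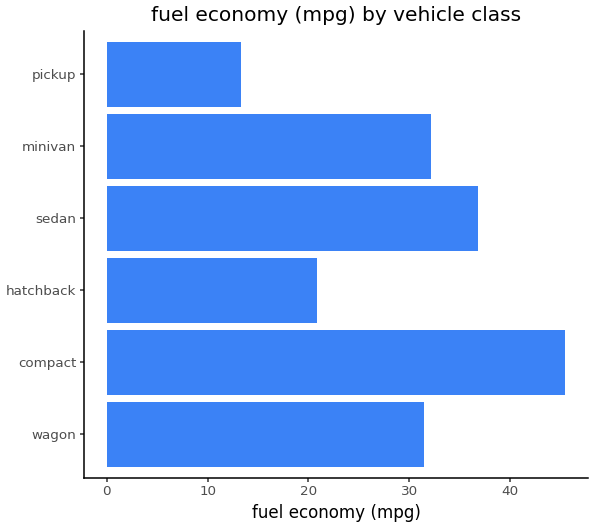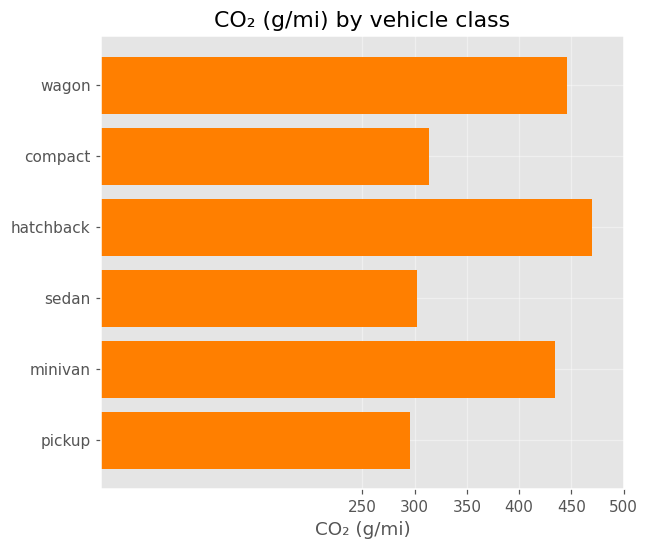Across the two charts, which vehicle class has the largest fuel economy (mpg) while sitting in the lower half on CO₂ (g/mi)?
Chart 2 median CO₂ (g/mi) ≈ 350; below-median vehicle classes: compact, sedan, pickup. Among those, compact has the highest fuel economy (mpg) (≈ 45).

compact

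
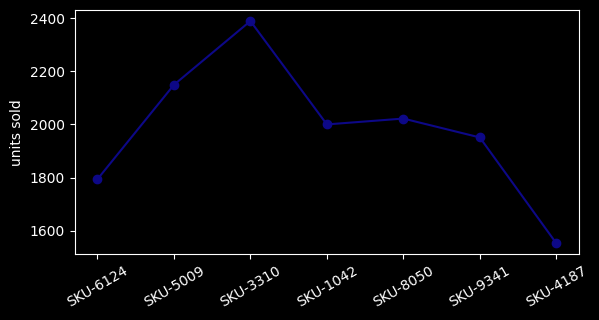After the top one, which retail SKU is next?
SKU-5009

Top 3: SKU-3310 ≈ 2400, SKU-5009 ≈ 2100, SKU-8050 ≈ 2000.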